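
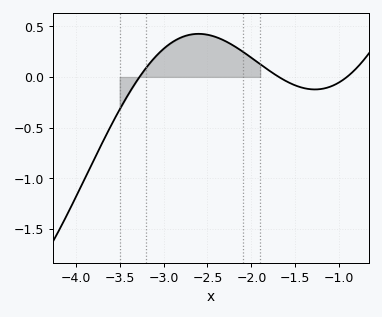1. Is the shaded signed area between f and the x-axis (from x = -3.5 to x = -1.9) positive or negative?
positive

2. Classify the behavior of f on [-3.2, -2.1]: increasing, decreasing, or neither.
neither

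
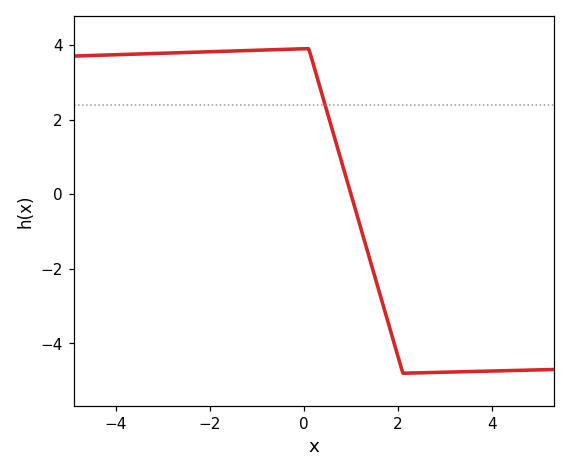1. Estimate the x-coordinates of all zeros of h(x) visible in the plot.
1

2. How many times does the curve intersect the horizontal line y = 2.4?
1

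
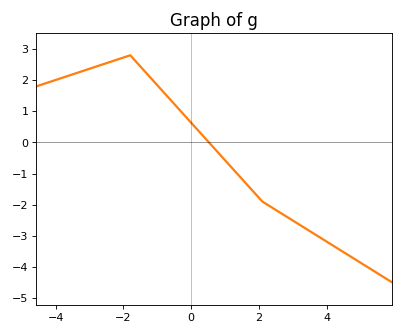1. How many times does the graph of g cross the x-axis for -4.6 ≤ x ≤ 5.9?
1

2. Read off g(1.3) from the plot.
-0.9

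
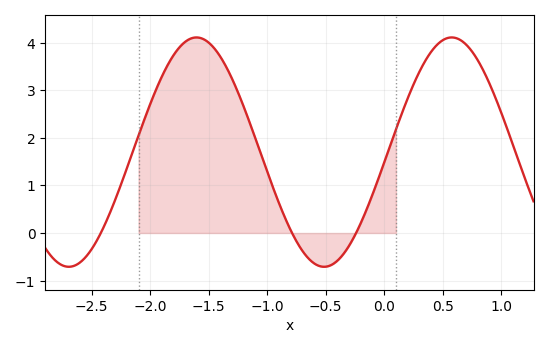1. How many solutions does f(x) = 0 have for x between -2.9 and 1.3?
3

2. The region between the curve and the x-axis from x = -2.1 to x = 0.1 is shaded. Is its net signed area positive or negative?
positive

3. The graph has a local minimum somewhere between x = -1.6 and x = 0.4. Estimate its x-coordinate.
-0.515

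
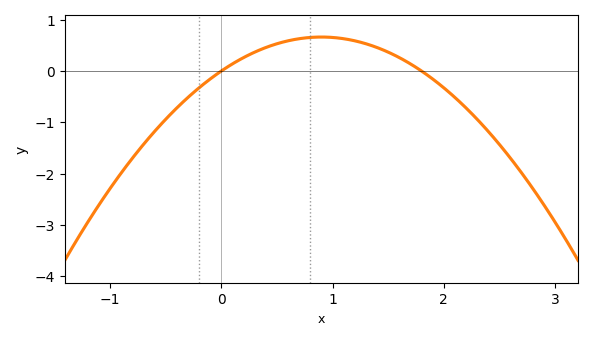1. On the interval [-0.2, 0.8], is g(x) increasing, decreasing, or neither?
increasing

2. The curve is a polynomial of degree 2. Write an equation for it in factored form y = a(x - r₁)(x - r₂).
y = -0.82(x - 0)(x - 1.8)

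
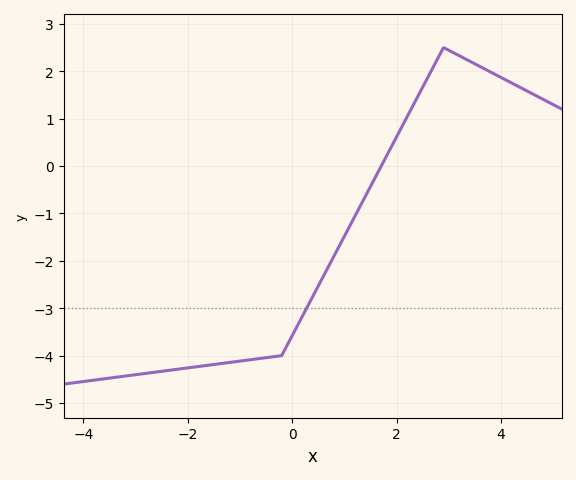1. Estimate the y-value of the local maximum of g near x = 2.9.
2.5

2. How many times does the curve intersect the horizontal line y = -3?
1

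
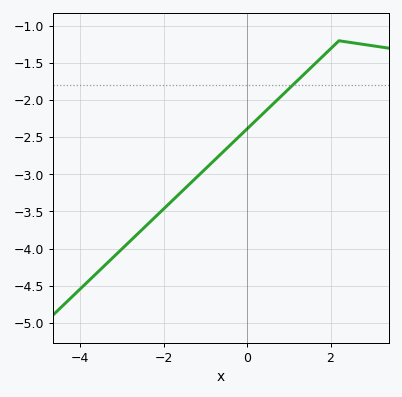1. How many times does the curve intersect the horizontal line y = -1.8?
1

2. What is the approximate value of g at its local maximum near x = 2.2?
-1.2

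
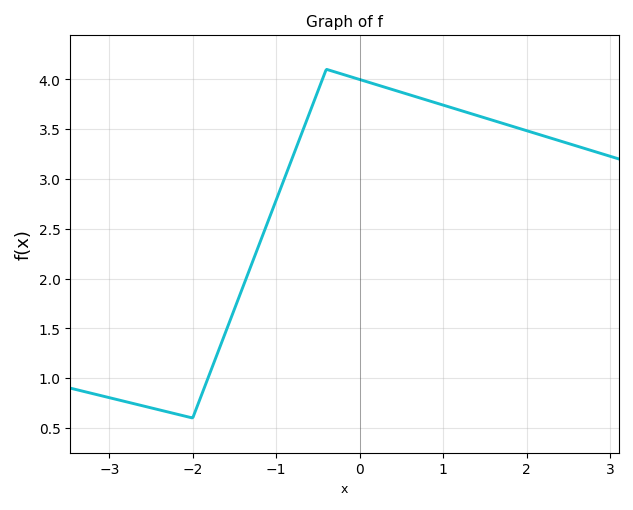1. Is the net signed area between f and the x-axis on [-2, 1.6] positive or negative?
positive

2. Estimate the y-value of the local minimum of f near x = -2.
0.6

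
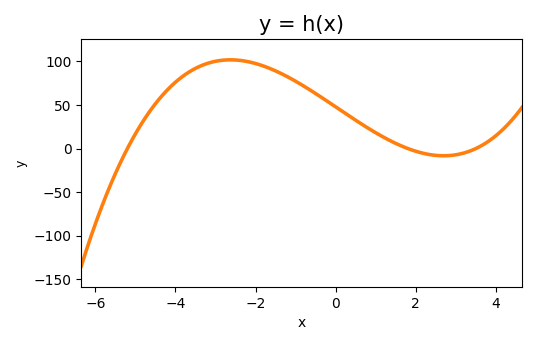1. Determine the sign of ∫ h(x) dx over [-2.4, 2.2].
positive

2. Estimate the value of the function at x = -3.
100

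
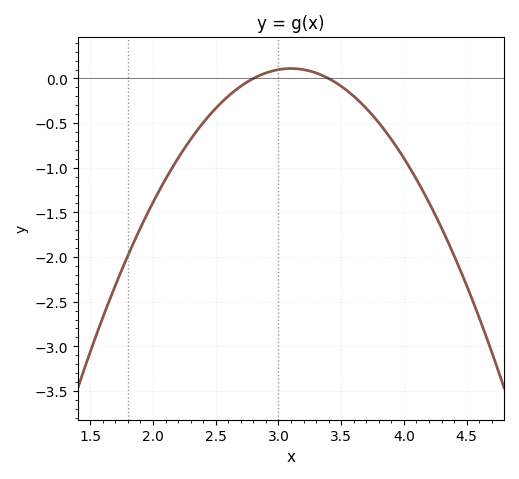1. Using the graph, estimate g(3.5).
-0.087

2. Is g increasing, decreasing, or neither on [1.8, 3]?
increasing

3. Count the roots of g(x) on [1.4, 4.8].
2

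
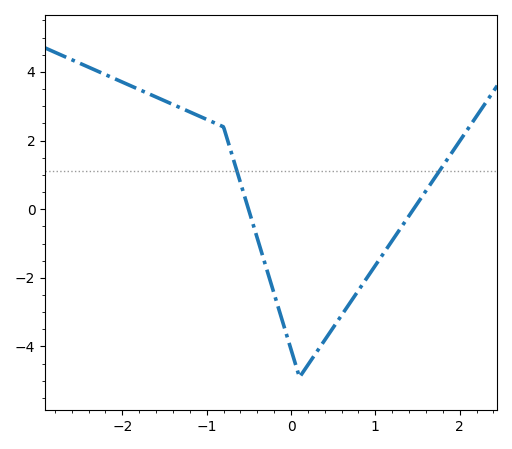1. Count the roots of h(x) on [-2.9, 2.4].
2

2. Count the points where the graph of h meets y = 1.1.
2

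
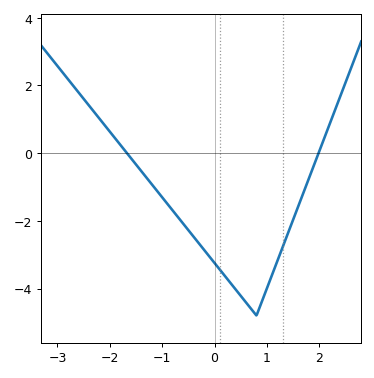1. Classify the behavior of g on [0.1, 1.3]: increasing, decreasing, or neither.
neither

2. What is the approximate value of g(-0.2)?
-2.8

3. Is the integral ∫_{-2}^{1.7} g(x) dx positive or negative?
negative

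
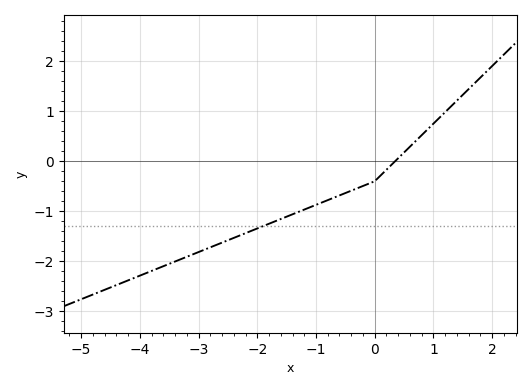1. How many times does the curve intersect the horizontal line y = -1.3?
1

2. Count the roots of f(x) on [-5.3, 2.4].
1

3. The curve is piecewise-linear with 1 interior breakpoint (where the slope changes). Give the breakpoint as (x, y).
(0, -0.4)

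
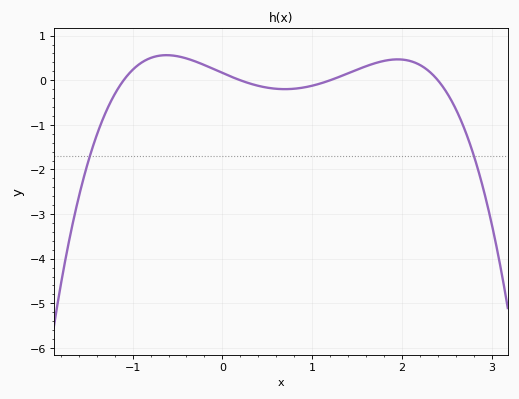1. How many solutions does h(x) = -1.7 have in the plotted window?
2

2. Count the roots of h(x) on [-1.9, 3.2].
4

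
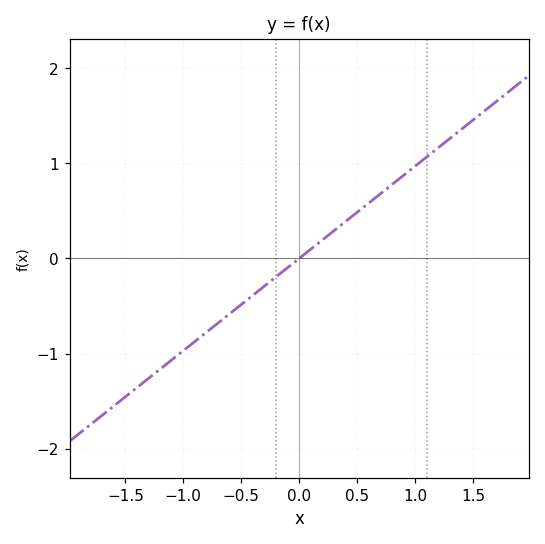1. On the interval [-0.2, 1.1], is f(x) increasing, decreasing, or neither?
increasing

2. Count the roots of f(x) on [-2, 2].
1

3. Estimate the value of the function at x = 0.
0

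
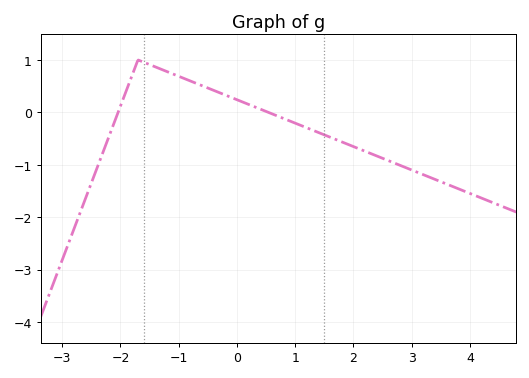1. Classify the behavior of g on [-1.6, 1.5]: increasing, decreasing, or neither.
decreasing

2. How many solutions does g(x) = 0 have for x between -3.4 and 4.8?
2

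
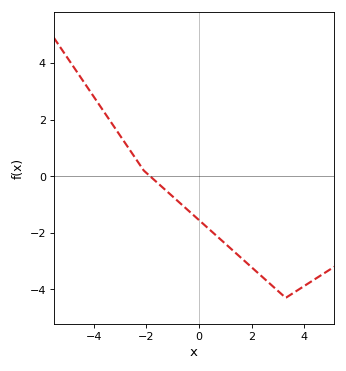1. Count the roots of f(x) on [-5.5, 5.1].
1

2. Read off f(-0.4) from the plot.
-1.22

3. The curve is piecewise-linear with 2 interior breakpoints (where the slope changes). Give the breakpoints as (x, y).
(-2.1, 0.2); (3.3, -4.3)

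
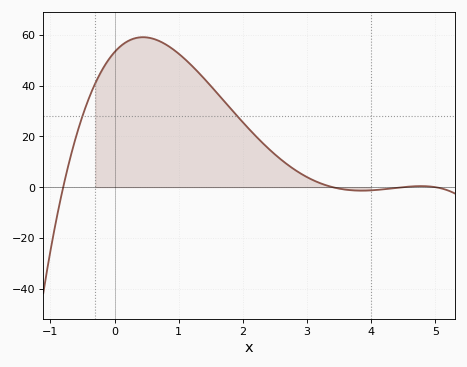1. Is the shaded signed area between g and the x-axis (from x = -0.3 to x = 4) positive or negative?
positive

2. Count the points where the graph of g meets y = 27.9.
2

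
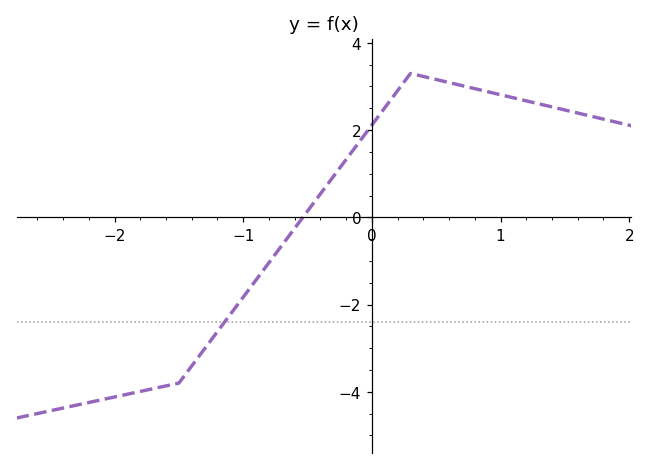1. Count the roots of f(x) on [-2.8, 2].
1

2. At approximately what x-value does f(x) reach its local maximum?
0.3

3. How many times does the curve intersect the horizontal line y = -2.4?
1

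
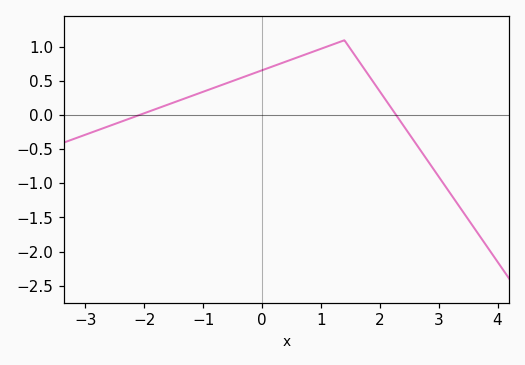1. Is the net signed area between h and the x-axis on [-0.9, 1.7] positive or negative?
positive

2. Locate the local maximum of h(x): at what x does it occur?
1.4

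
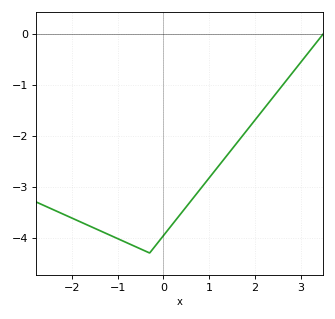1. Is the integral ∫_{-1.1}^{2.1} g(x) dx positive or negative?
negative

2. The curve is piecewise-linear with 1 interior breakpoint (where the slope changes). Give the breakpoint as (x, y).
(-0.3, -4.3)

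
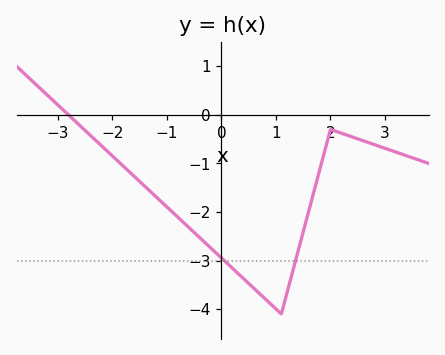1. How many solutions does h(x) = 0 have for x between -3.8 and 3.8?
1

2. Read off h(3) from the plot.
-0.7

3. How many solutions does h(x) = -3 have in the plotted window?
2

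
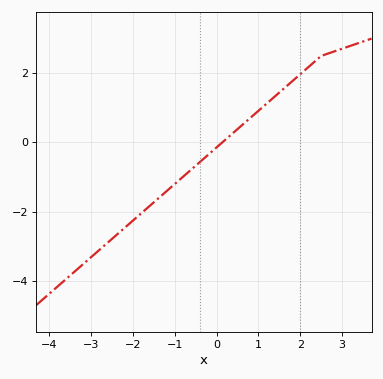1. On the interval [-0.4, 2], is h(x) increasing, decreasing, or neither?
increasing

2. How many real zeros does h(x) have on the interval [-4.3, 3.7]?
1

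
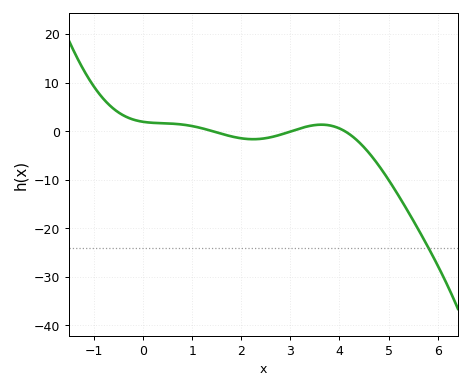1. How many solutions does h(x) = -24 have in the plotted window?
1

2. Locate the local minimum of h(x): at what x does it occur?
2.24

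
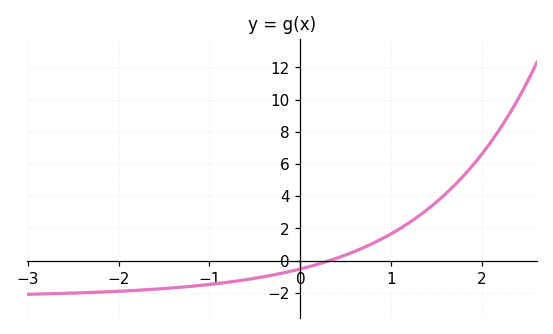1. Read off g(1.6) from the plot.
4.2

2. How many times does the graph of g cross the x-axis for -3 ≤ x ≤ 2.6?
1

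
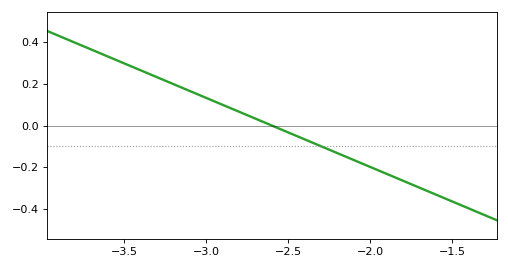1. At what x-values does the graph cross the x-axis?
-2.6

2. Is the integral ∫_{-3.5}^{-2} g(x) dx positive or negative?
positive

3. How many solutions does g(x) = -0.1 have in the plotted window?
1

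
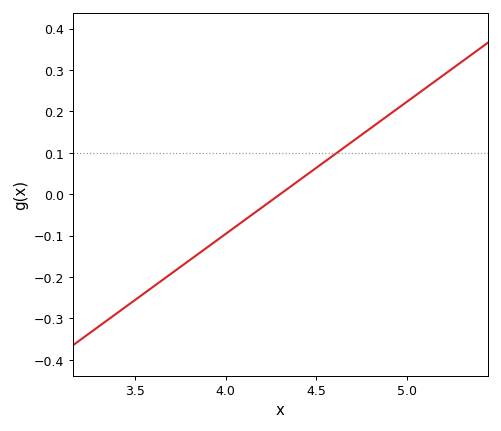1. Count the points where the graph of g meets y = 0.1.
1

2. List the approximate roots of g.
4.3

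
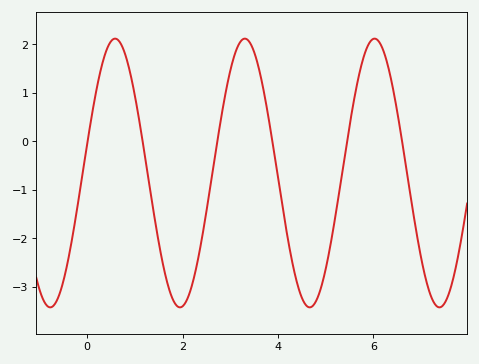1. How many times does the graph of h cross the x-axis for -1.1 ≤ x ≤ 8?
6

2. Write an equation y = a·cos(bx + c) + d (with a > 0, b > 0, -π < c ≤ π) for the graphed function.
y = 2.77cos(2.31x - 1.35) - 0.65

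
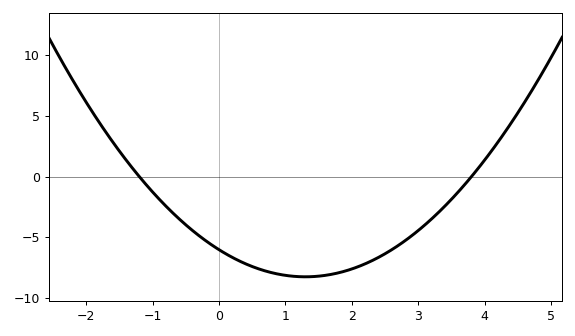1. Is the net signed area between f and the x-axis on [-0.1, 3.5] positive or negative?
negative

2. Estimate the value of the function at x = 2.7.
-5.66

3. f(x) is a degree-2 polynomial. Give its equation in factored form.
y = 1.32(x + 1.2)(x - 3.8)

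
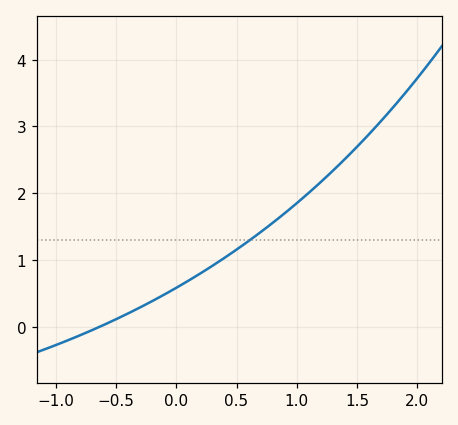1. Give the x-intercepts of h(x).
-0.65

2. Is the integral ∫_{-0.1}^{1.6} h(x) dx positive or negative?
positive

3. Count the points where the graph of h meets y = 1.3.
1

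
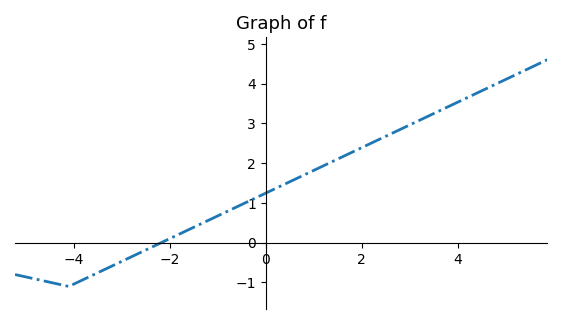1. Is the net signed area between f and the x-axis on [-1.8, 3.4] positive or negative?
positive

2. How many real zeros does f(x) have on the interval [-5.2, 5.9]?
1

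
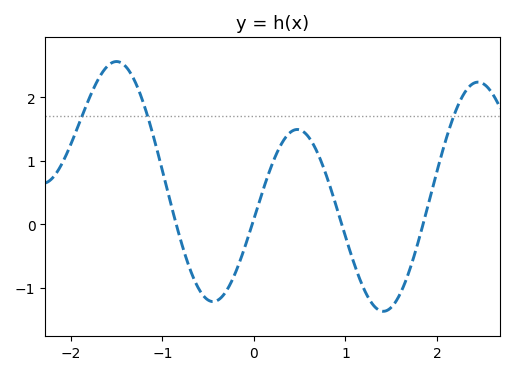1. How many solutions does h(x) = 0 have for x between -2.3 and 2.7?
4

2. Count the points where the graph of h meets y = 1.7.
3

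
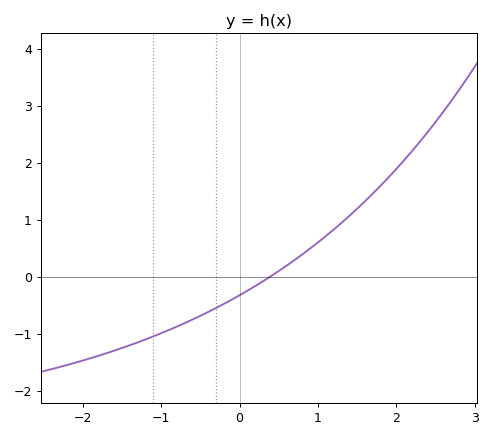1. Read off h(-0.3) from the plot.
-0.5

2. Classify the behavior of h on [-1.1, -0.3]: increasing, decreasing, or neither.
increasing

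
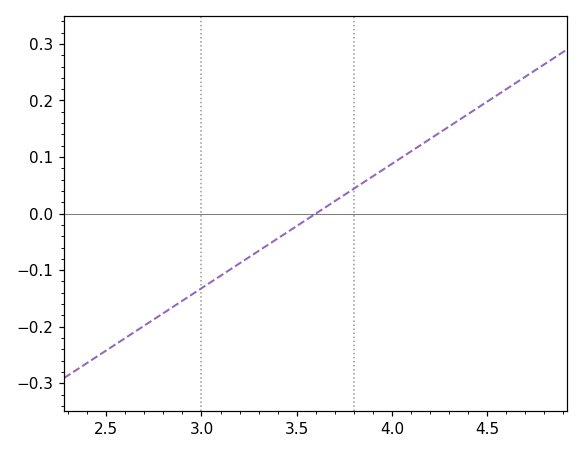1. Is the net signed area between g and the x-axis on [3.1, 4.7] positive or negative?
positive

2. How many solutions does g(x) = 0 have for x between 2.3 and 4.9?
1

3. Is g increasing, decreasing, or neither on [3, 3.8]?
increasing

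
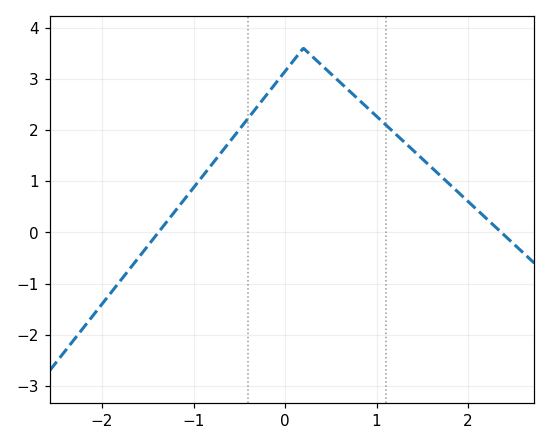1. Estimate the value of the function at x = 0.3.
3.43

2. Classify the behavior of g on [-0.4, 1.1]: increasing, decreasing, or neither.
neither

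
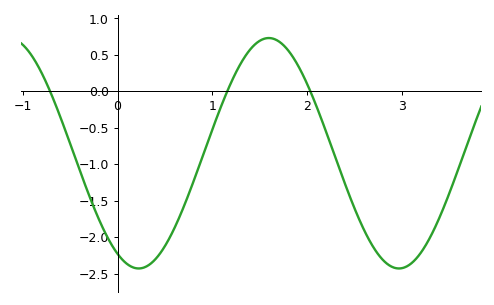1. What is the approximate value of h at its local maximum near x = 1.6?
0.73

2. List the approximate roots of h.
-0.711, 1.16, 2.03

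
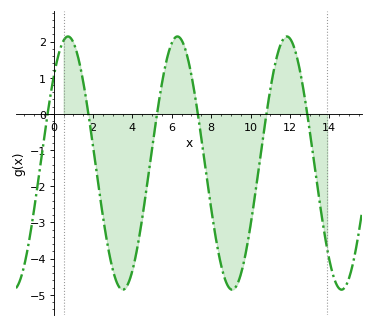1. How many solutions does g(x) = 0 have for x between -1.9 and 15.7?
6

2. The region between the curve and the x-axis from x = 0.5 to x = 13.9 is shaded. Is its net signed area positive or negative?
negative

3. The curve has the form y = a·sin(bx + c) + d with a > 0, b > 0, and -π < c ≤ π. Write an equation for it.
y = 3.5sin(1.13x + 0.752) - 1.36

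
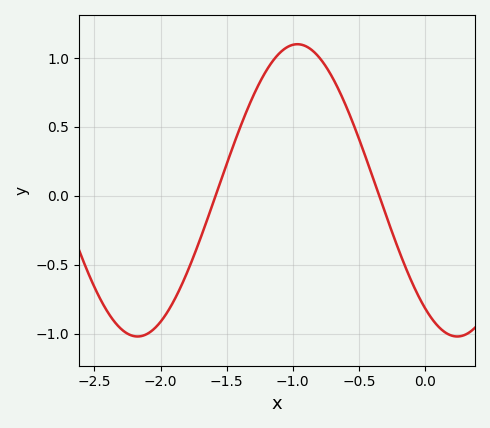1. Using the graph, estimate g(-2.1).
-1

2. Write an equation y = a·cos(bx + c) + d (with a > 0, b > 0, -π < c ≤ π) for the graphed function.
y = 1.06cos(2.6x + 2.51) + 0.04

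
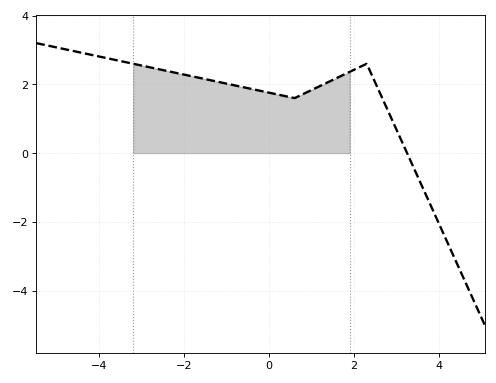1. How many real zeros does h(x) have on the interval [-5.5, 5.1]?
1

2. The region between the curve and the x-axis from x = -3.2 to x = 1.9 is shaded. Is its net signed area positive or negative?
positive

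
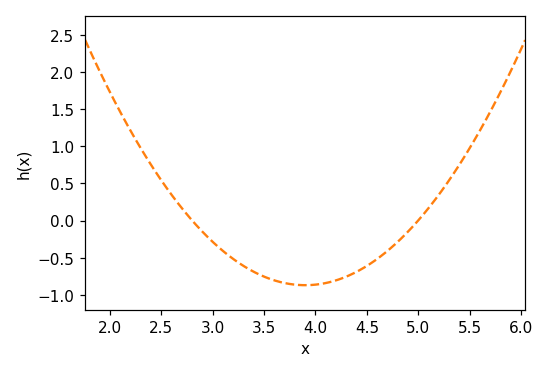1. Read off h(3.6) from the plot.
-0.806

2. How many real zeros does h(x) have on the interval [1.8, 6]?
2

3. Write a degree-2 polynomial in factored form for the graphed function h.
y = 0.72(x - 2.8)(x - 5)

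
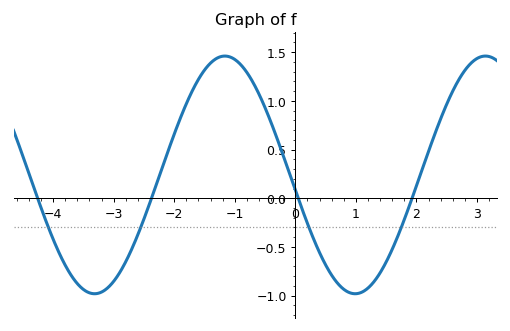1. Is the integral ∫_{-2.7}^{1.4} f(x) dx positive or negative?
positive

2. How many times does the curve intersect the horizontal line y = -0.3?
4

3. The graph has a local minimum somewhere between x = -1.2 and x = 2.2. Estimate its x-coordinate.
1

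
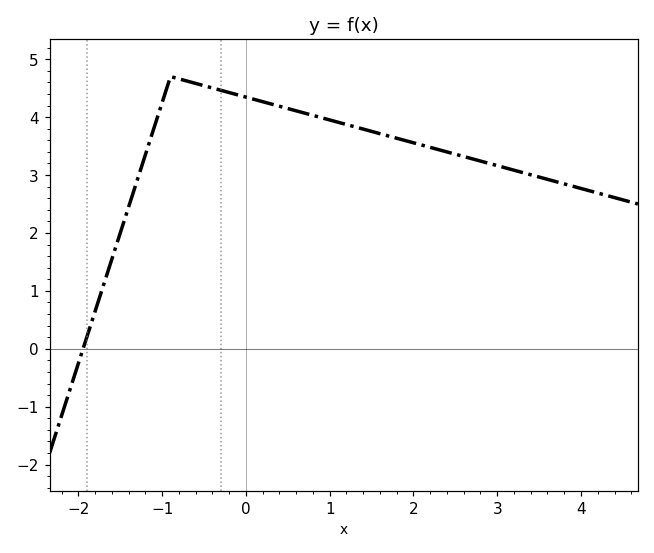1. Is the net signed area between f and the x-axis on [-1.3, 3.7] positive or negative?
positive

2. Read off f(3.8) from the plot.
2.8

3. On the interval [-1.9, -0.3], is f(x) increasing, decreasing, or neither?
neither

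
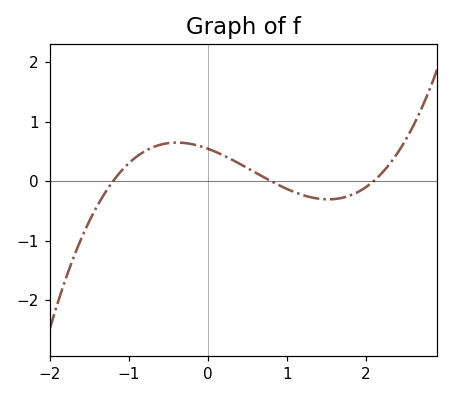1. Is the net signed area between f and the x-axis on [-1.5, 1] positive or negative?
positive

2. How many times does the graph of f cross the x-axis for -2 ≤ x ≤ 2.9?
3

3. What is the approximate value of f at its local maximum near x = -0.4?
0.648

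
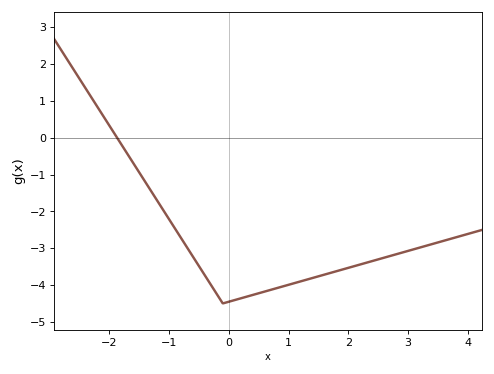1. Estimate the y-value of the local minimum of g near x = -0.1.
-4.5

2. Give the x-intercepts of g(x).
-1.9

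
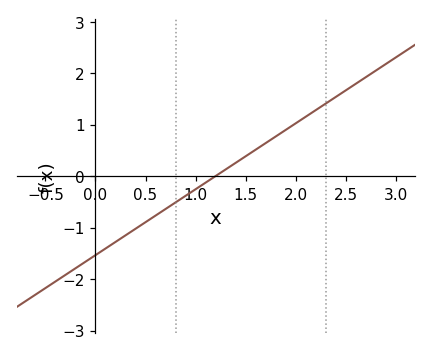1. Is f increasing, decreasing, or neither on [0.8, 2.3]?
increasing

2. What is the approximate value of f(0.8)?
-0.512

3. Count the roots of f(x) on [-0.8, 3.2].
1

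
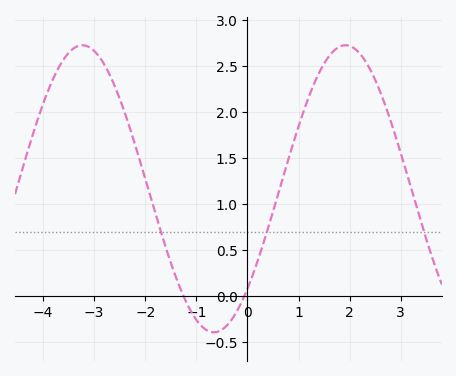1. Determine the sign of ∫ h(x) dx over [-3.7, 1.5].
positive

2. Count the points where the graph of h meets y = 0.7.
3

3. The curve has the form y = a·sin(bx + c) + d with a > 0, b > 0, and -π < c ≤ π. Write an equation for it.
y = 1.56sin(1.2x - 0.77) + 1.17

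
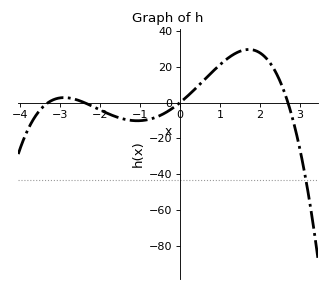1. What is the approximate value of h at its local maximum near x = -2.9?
2.76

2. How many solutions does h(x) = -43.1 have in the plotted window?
1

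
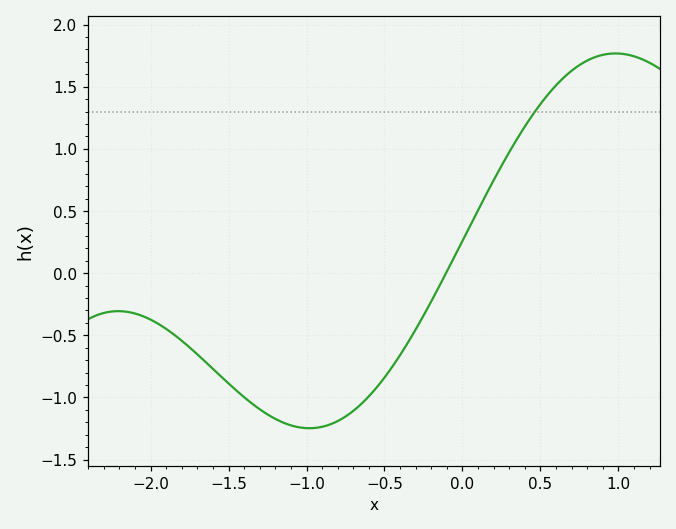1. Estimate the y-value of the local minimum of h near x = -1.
-1.25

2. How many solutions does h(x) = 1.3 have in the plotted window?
1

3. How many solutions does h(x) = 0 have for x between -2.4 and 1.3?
1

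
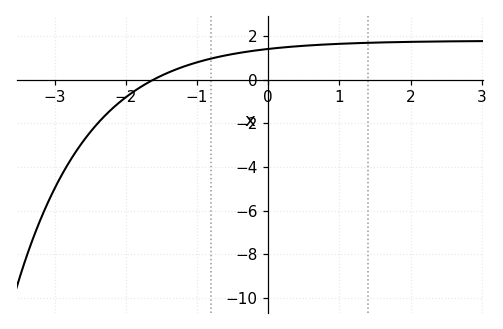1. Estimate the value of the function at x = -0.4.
1.23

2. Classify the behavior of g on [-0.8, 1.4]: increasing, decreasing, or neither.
increasing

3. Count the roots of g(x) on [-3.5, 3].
1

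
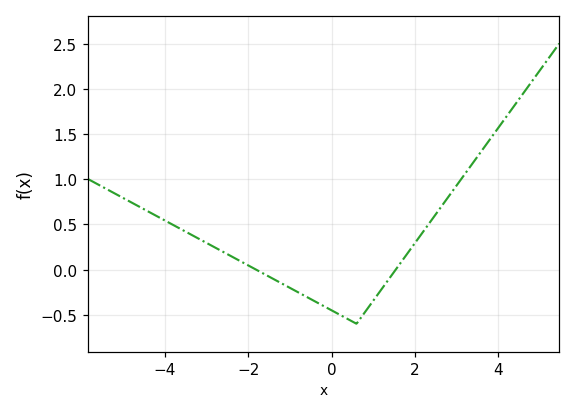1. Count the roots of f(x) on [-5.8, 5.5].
2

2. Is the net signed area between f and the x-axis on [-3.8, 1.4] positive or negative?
negative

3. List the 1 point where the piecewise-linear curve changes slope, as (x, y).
(0.6, -0.6)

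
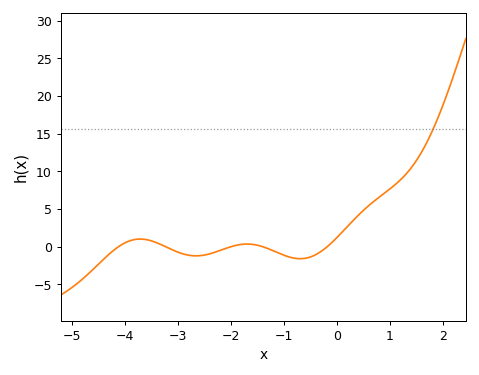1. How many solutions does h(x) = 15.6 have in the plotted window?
1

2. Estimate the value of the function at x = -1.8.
0.5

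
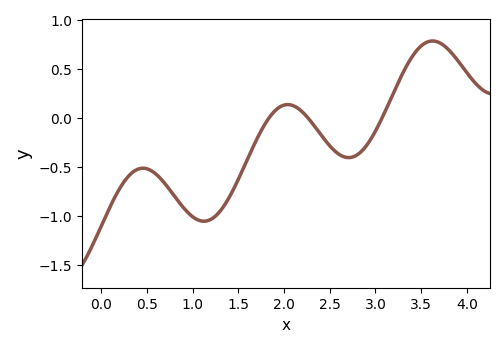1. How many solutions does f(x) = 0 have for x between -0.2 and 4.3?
3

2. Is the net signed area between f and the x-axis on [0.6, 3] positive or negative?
negative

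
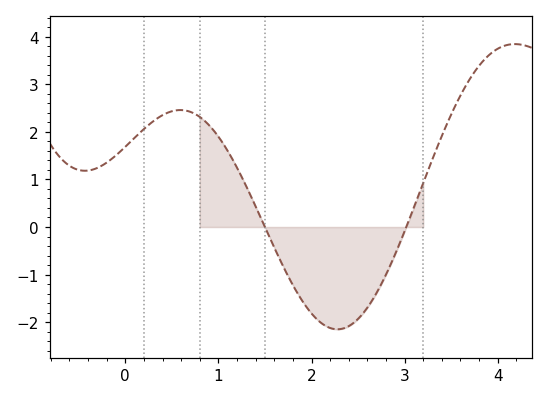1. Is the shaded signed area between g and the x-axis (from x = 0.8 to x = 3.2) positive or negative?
negative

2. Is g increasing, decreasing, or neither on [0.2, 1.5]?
neither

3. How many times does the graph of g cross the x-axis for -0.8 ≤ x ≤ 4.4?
2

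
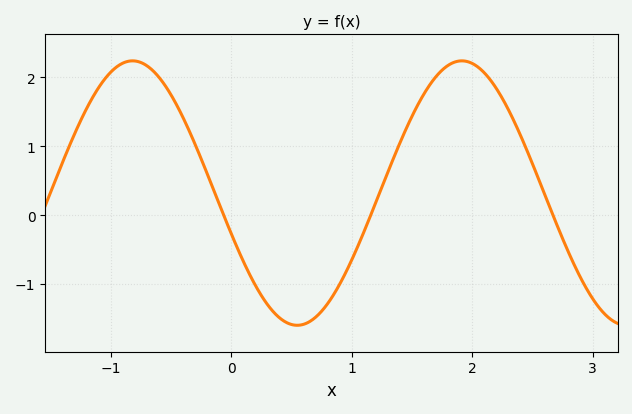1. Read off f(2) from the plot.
2.2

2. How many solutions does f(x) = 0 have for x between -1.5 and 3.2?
3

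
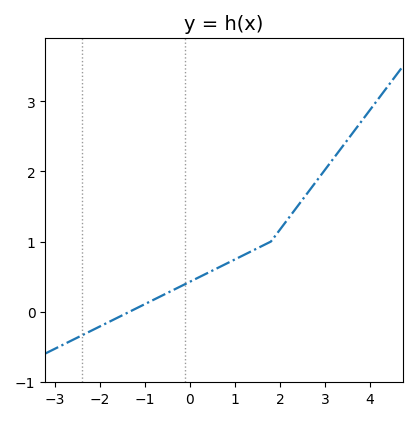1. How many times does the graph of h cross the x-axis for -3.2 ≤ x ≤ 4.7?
1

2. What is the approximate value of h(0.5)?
0.585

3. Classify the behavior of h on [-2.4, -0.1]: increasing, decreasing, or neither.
increasing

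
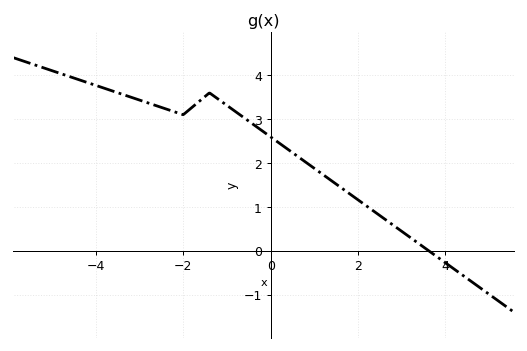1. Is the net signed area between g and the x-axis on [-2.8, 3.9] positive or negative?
positive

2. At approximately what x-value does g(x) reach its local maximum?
-1.4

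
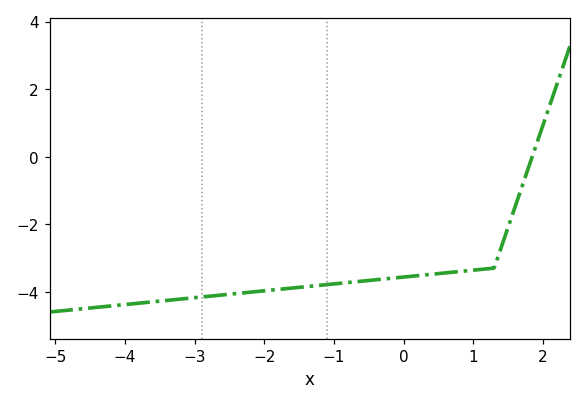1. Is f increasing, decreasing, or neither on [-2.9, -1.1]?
increasing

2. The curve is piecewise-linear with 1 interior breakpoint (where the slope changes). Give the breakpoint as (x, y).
(1.3, -3.3)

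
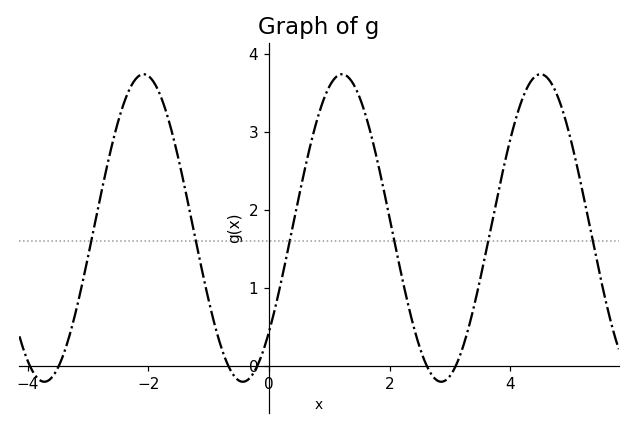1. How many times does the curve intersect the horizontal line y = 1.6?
6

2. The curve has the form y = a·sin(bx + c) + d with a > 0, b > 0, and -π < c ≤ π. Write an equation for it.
y = 1.97sin(1.9x - 0.74) + 1.77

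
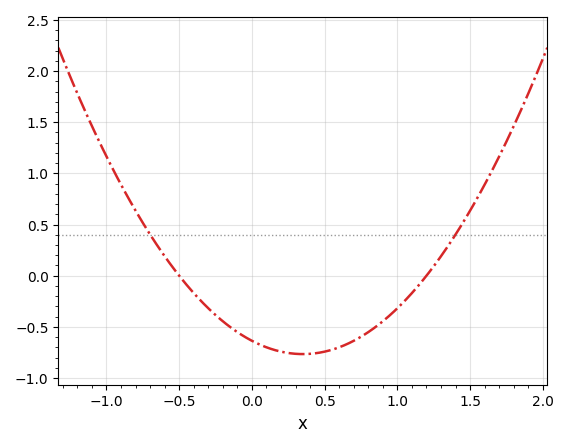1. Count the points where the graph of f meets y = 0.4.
2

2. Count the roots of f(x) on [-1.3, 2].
2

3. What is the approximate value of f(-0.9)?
0.89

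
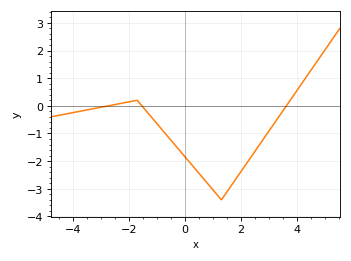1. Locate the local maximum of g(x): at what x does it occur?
-1.8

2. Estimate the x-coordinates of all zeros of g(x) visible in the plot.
-2.8, -1.6, 3.6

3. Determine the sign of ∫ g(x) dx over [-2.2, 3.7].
negative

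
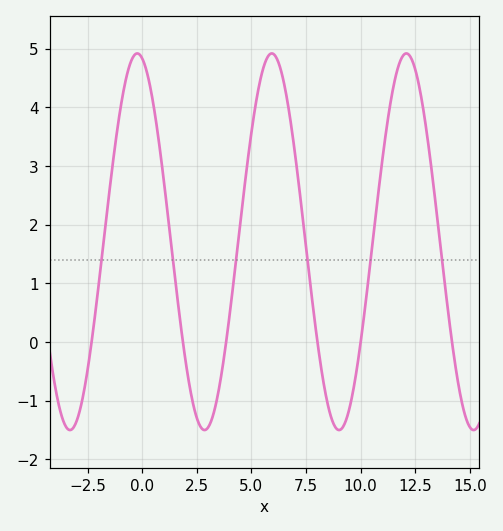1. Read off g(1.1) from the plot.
2.41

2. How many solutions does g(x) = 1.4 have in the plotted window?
6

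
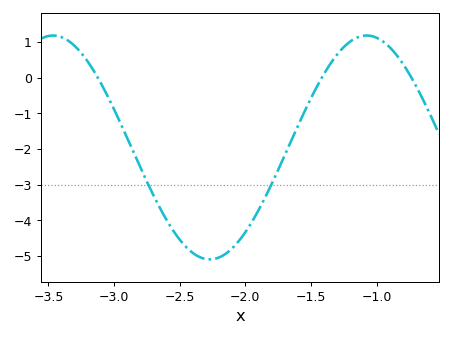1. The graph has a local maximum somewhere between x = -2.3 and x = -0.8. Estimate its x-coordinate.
-1.08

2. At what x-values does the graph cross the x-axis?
-3.12, -1.42, -0.735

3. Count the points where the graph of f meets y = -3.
2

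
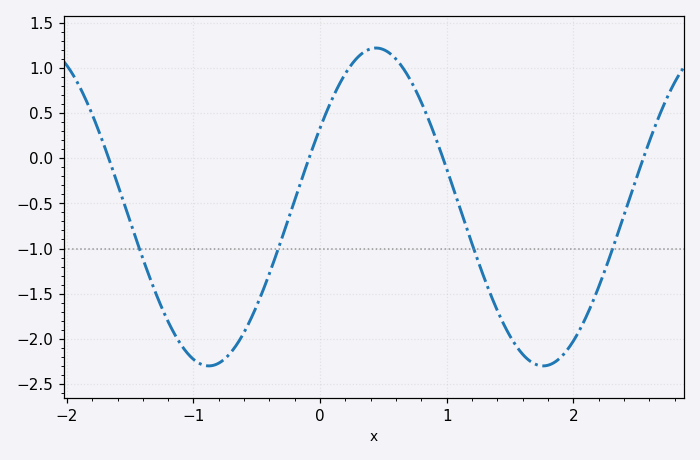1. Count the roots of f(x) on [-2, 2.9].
4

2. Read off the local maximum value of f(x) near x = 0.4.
1.2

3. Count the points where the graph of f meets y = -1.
4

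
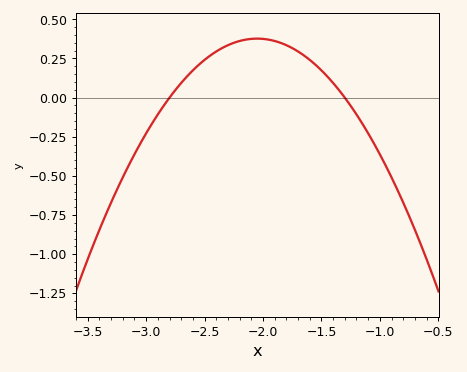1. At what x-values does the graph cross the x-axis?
-2.8, -1.3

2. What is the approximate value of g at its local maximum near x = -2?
0.377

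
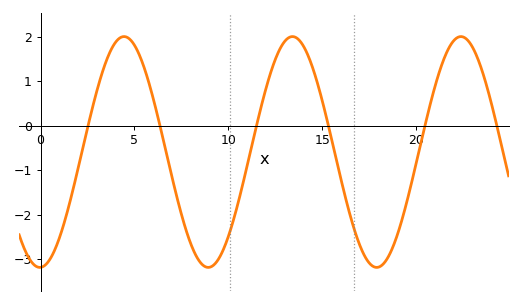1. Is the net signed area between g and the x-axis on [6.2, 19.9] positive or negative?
negative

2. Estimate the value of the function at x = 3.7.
1.66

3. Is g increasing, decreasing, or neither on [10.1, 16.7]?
neither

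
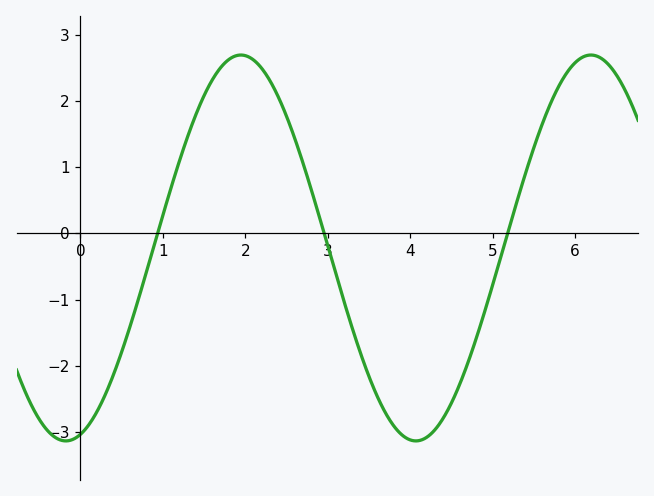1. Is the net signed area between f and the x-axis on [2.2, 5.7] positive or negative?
negative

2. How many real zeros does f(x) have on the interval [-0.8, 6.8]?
3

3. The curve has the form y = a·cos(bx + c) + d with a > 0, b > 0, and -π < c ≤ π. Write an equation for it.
y = 2.92cos(1.48x - 2.88) - 0.22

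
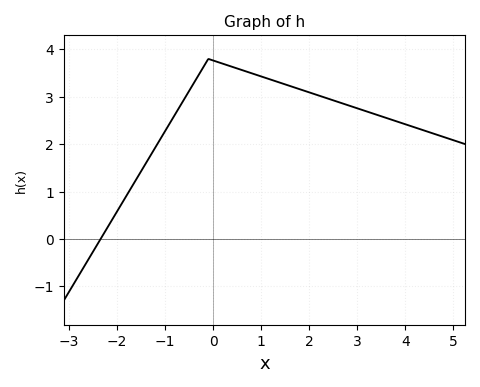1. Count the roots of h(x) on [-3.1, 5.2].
1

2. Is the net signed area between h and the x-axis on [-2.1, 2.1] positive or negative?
positive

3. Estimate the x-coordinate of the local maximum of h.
0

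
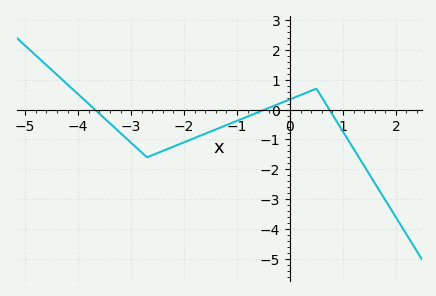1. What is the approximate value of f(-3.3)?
-0.6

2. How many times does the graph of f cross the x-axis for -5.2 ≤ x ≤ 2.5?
3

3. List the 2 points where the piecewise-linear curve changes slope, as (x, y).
(-2.7, -1.6); (0.5, 0.7)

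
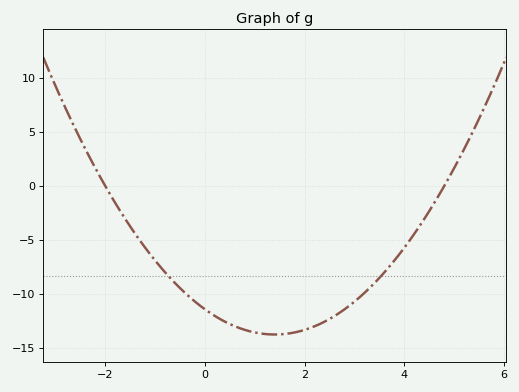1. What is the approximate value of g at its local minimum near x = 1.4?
-14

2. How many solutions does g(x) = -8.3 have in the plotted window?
2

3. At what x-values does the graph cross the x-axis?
-2, 4.8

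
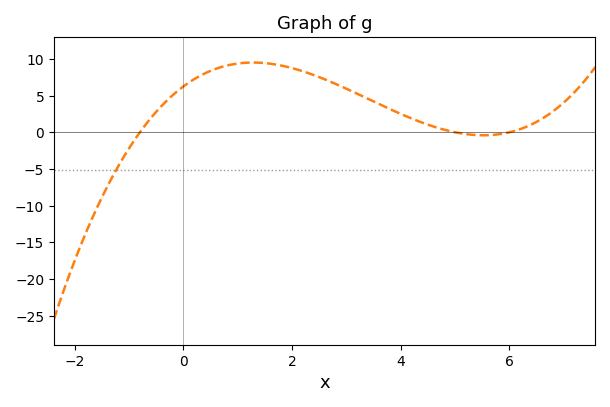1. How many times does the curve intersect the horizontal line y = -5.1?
1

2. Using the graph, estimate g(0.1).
6.76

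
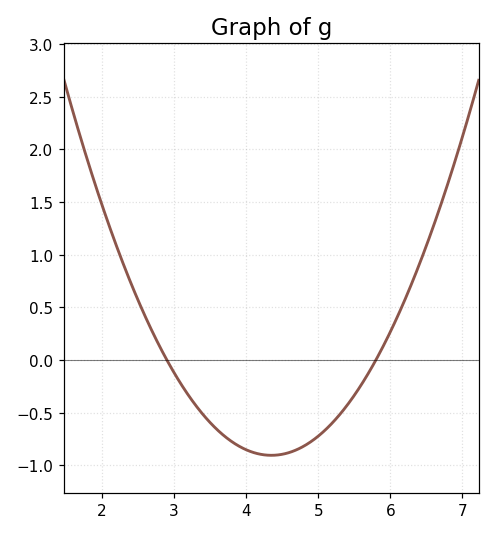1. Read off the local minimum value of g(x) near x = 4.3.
-0.9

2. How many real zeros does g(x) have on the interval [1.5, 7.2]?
2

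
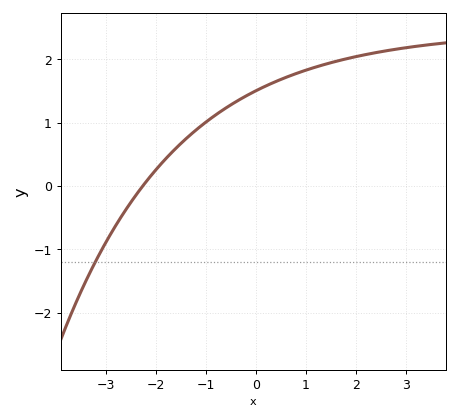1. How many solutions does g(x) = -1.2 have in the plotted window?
1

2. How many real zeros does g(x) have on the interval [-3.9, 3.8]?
1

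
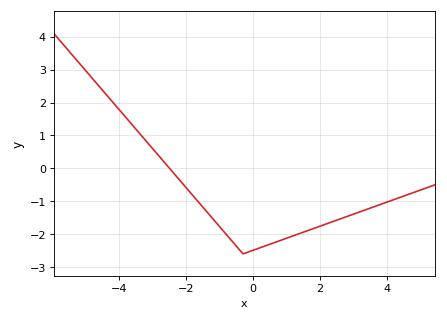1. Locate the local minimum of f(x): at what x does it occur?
-0.2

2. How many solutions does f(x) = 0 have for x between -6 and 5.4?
1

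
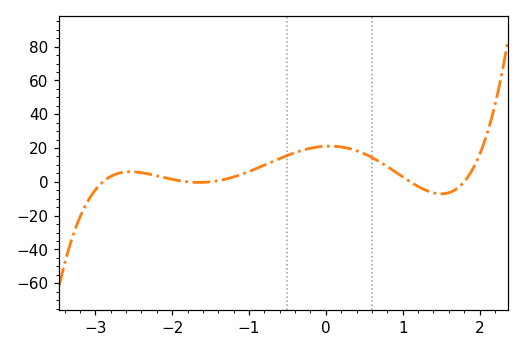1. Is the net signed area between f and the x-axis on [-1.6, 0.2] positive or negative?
positive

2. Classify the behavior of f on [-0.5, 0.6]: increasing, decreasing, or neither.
neither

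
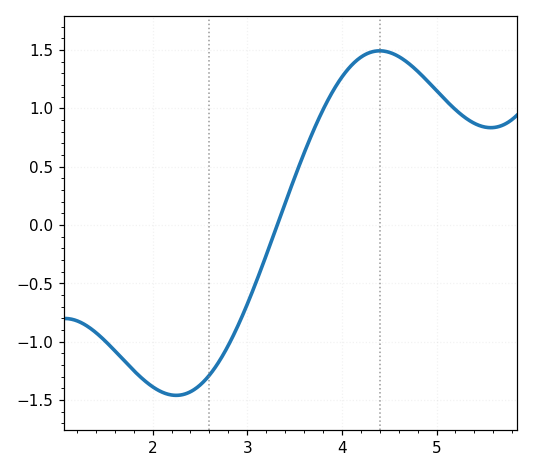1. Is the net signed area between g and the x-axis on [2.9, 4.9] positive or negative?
positive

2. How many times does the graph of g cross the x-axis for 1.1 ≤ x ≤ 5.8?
1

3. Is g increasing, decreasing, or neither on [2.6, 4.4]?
increasing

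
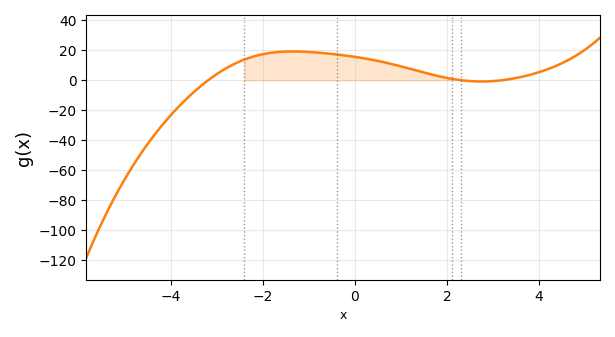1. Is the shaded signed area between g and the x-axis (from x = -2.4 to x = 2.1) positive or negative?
positive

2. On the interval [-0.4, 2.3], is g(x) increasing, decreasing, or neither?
decreasing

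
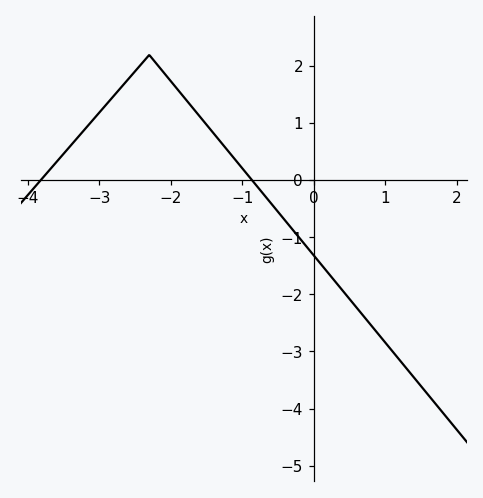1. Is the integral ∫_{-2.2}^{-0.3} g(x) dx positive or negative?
positive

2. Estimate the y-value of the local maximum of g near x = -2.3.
2.2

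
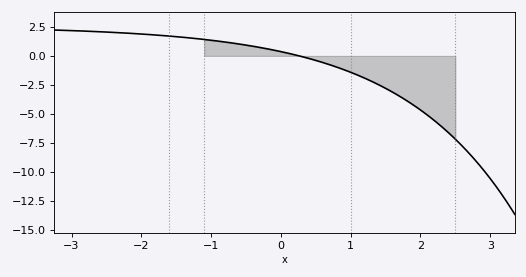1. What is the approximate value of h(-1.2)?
1.4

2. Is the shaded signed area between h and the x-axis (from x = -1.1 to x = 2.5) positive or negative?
negative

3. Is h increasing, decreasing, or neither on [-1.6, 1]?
decreasing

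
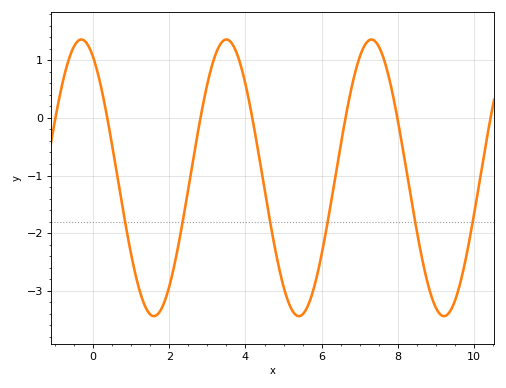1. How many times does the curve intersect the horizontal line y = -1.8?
6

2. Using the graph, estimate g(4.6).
-1.6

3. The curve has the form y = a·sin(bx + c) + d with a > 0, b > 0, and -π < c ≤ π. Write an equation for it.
y = 2.4sin(1.6x + 2.1) - 1.04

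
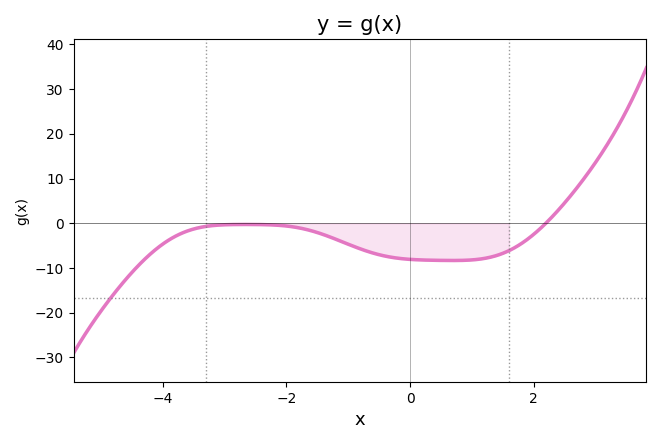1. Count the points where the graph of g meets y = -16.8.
1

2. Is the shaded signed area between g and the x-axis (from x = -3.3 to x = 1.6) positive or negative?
negative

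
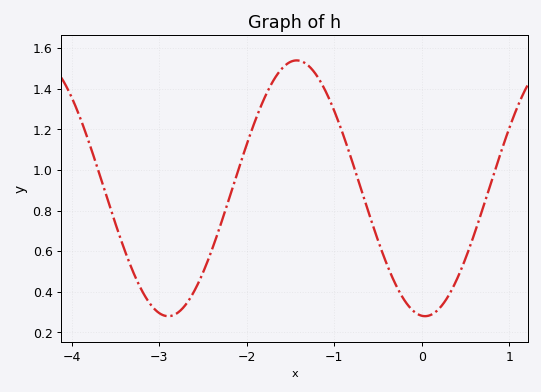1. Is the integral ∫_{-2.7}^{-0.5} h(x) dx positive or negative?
positive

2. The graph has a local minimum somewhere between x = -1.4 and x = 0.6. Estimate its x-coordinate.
0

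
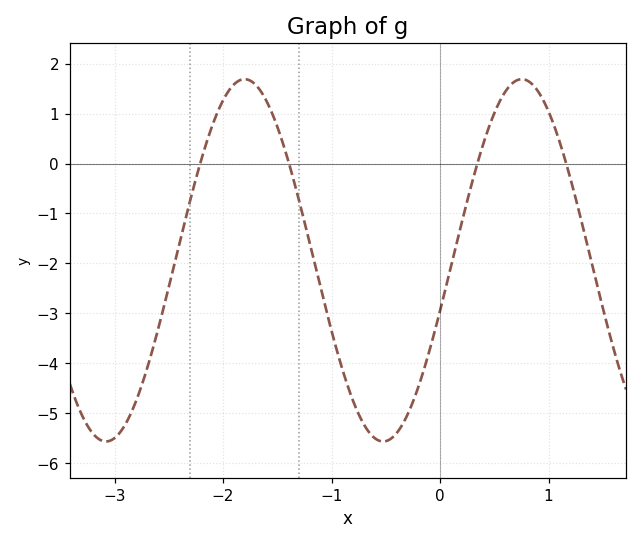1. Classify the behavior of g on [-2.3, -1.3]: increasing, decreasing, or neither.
neither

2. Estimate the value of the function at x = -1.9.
1.6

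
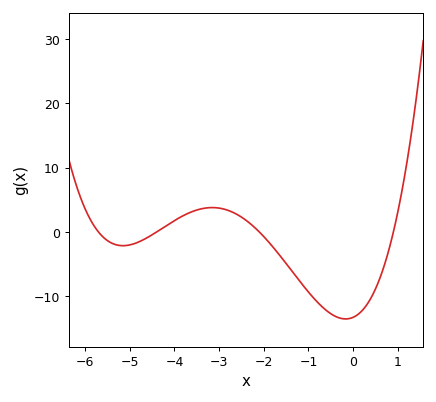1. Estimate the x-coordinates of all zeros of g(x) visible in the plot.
-5.8, -4.4, -2.2, 1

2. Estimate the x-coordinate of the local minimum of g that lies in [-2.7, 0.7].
-0.2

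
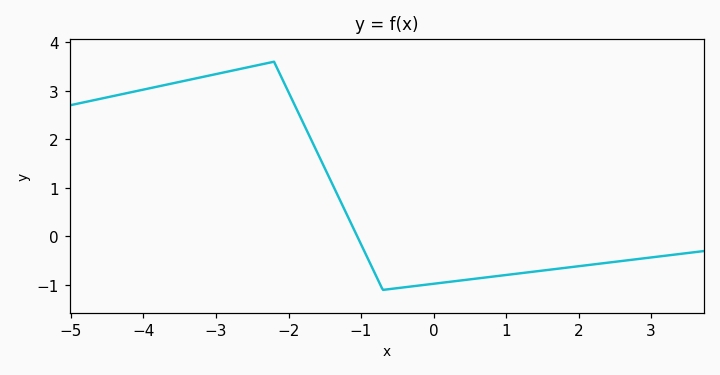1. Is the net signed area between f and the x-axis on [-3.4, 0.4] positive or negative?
positive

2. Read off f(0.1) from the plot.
-1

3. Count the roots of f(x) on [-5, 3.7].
1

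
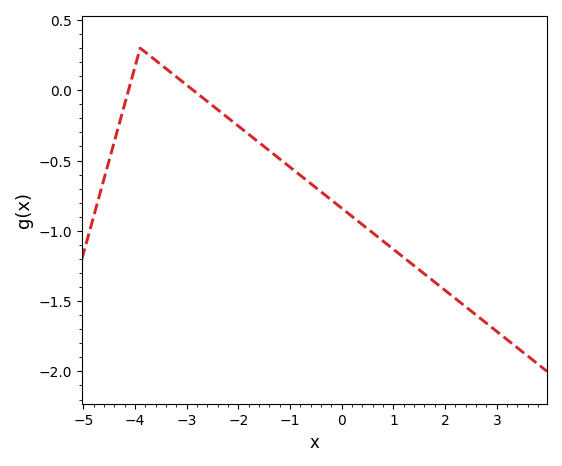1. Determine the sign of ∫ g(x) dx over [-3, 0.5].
negative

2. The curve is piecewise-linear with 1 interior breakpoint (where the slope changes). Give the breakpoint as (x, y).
(-3.9, 0.3)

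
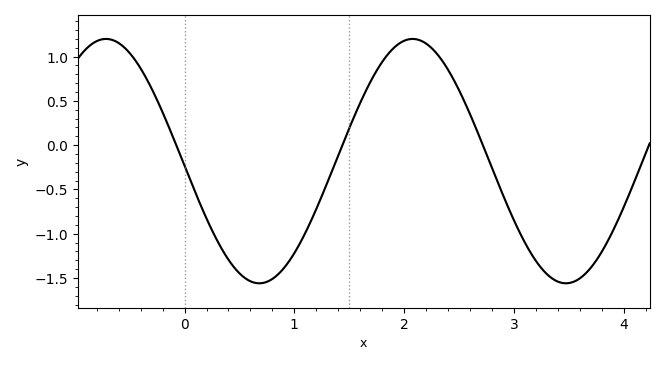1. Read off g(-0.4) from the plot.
0.867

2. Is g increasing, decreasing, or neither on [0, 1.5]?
neither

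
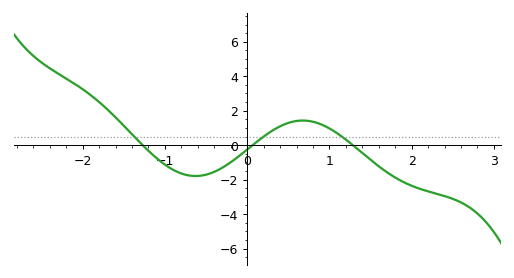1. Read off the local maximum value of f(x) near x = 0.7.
1.43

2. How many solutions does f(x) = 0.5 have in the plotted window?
3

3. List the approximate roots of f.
-1.27, 0.066, 1.28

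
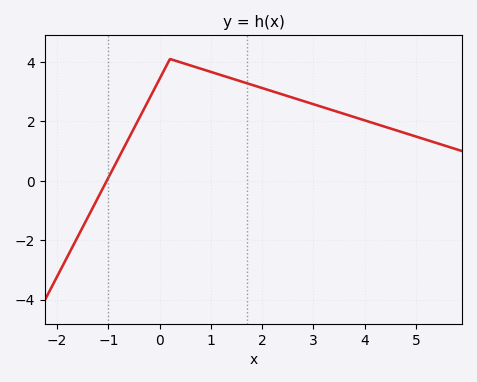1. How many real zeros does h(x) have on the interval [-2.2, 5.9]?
1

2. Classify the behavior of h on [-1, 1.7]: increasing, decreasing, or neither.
neither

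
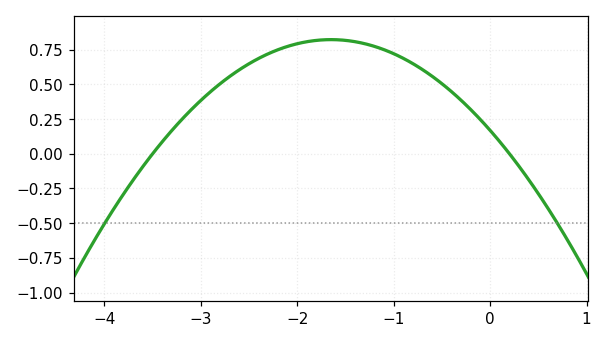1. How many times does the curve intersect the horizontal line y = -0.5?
2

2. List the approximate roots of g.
-3.5, 0.2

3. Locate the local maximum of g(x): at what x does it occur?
-1.65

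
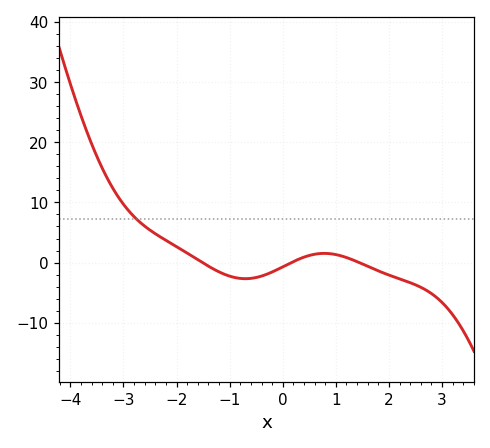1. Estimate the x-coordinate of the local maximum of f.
0.783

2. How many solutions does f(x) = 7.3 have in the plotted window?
1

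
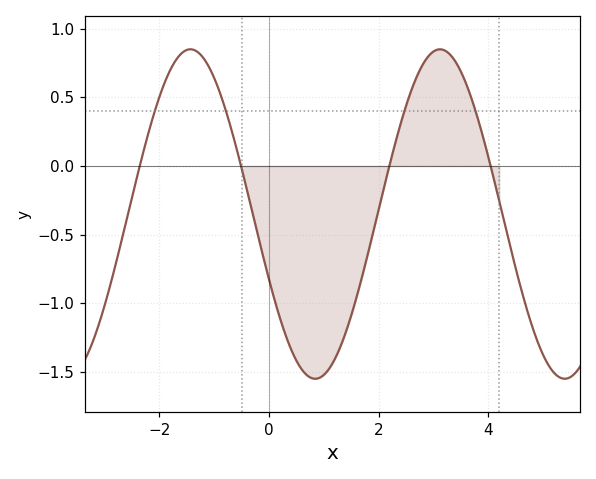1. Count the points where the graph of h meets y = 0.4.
4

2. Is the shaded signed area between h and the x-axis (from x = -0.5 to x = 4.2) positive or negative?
negative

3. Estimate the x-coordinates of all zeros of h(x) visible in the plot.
-2.4, -0.6, 2.2, 4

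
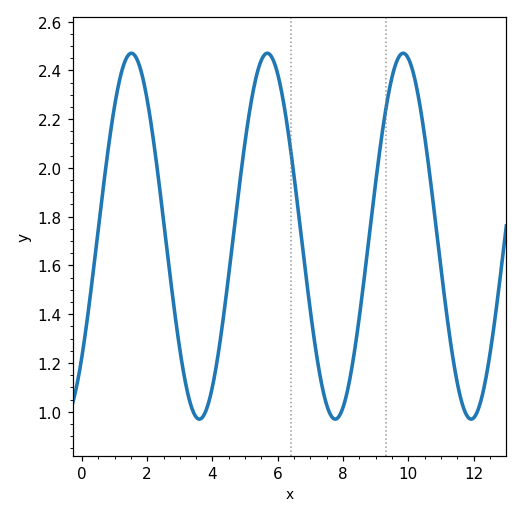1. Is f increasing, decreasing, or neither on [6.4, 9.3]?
neither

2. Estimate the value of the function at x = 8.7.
1.61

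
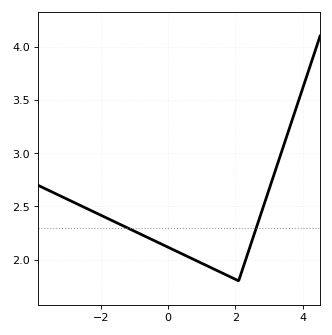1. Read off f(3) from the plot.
2.65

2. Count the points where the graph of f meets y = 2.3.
2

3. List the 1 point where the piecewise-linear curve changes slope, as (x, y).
(2.1, 1.8)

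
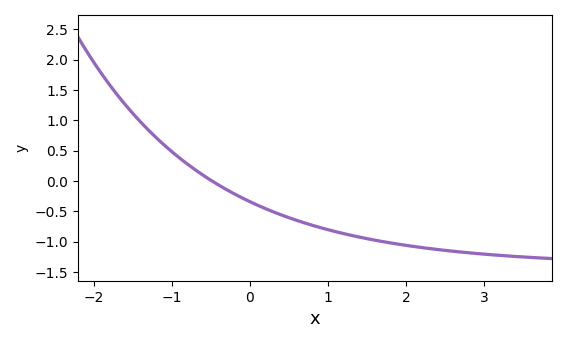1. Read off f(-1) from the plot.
0.5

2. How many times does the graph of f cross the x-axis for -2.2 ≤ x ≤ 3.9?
1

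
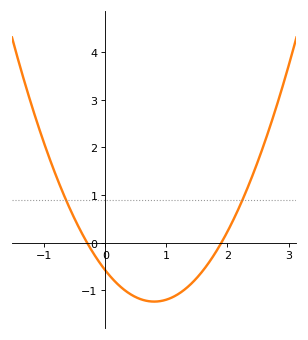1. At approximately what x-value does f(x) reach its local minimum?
0.8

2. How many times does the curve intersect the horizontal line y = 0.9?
2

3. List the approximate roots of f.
-0.3, 1.9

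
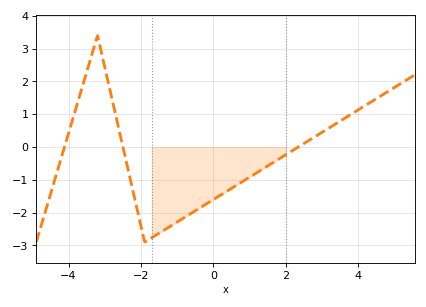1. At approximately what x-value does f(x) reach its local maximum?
-3.2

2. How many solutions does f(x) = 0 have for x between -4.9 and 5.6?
3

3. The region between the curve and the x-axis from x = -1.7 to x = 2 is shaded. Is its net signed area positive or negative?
negative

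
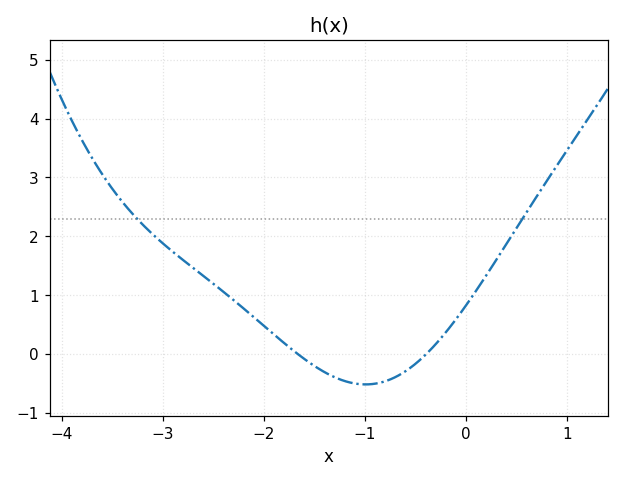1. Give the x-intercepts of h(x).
-1.7, -0.4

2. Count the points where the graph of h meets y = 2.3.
2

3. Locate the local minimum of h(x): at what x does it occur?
-1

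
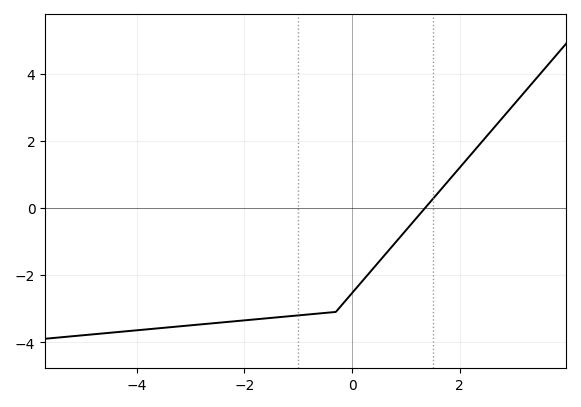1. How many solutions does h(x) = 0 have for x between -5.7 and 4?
1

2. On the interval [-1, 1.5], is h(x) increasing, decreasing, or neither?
increasing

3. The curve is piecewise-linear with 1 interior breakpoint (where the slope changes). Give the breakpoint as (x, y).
(-0.3, -3.1)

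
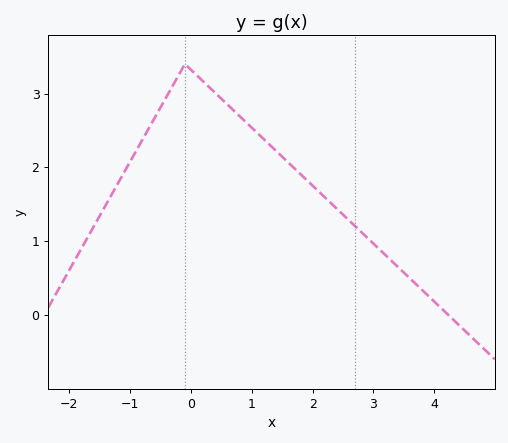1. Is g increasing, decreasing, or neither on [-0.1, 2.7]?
decreasing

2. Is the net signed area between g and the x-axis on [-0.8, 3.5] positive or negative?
positive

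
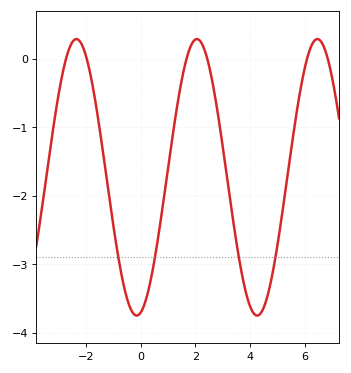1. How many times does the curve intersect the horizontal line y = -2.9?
4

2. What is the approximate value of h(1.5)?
-0.3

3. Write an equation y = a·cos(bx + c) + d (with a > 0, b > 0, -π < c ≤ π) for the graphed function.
y = 2.02cos(1.4x - 2.9) - 1.73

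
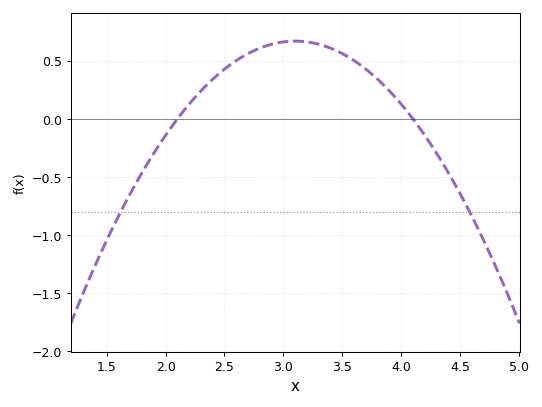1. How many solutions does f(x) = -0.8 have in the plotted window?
2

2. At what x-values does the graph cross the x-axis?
2.1, 4.1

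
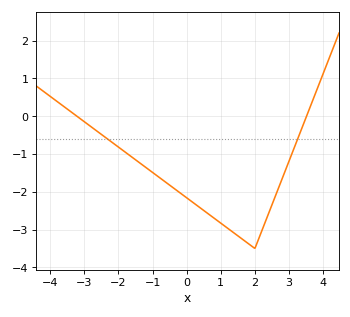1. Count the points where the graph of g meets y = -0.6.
2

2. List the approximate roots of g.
-3.22, 3.51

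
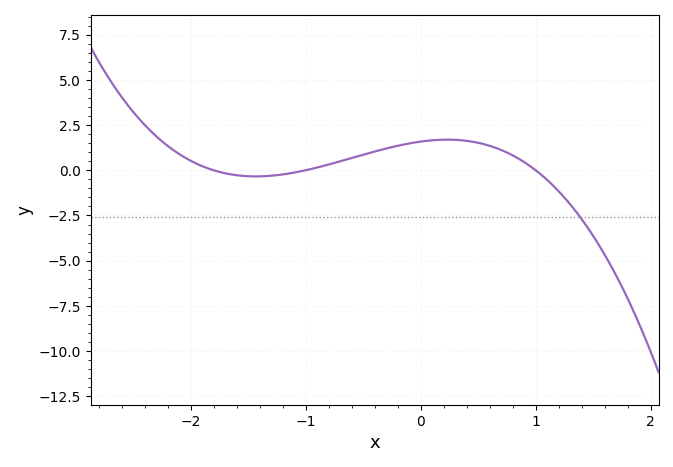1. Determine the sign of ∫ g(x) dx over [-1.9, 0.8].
positive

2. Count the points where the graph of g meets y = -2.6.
1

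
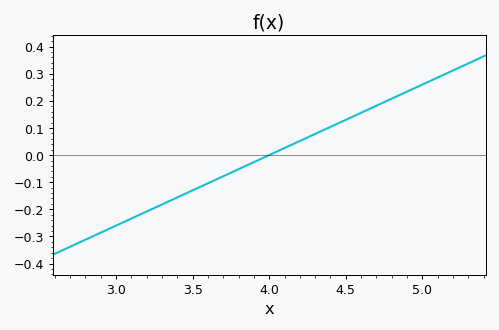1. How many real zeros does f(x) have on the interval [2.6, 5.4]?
1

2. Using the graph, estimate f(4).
0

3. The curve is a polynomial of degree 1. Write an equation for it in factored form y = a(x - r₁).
y = 0.26(x - 4)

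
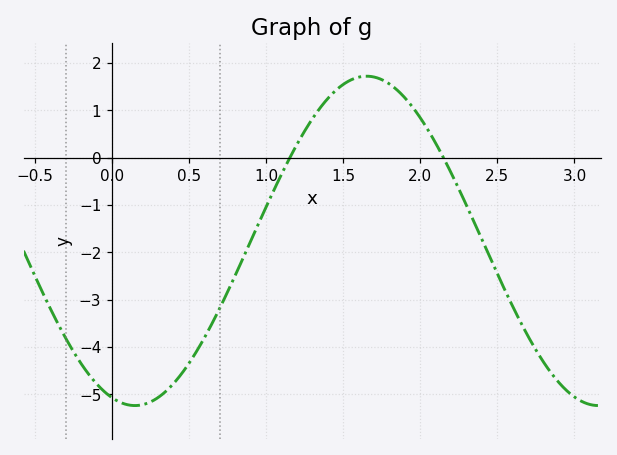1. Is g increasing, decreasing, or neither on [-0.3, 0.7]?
neither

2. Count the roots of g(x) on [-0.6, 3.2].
2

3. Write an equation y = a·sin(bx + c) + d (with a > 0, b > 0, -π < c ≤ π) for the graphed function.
y = 3.48sin(2.09x - 1.88) - 1.76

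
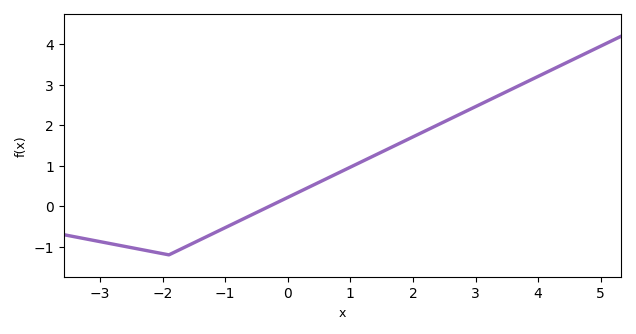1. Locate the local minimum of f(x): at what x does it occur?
-1.8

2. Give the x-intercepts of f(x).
-0.2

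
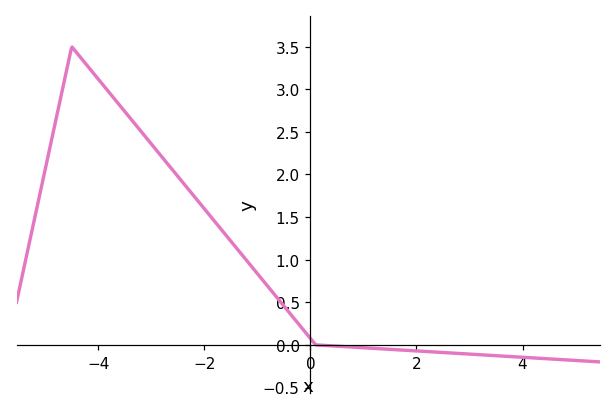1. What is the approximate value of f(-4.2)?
3.27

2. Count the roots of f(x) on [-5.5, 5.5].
1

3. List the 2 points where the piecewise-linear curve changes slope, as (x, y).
(-4.5, 3.5); (0.1, 0)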